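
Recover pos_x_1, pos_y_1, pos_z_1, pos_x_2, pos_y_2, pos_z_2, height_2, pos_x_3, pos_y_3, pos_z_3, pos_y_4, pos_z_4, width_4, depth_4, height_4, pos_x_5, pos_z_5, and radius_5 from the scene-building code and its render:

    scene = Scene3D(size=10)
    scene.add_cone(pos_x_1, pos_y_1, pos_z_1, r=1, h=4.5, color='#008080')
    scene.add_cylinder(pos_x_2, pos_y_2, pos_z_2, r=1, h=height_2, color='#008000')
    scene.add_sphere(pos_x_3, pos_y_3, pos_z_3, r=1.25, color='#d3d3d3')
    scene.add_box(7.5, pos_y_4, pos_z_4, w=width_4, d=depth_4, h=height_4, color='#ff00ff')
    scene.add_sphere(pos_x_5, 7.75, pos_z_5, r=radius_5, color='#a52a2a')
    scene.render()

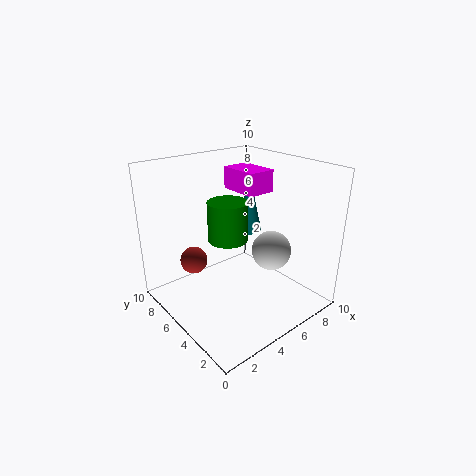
pos_x_1 = 8; pos_y_1 = 7.25; pos_z_1 = 4; pos_x_2 = 1.25; pos_y_2 = 1.25; pos_z_2 = 7.5; height_2 = 2; pos_x_3 = 5.5; pos_y_3 = 2.25; pos_z_3 = 5; pos_y_4 = 6.5; pos_z_4 = 7; width_4 = 2.25; depth_4 = 3.25; height_4 = 1.75; pos_x_5 = 3; pos_z_5 = 2.75; radius_5 = 1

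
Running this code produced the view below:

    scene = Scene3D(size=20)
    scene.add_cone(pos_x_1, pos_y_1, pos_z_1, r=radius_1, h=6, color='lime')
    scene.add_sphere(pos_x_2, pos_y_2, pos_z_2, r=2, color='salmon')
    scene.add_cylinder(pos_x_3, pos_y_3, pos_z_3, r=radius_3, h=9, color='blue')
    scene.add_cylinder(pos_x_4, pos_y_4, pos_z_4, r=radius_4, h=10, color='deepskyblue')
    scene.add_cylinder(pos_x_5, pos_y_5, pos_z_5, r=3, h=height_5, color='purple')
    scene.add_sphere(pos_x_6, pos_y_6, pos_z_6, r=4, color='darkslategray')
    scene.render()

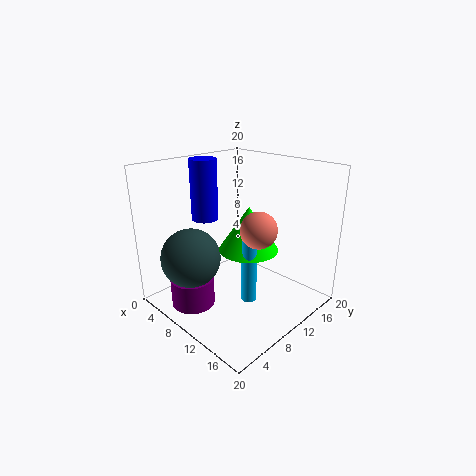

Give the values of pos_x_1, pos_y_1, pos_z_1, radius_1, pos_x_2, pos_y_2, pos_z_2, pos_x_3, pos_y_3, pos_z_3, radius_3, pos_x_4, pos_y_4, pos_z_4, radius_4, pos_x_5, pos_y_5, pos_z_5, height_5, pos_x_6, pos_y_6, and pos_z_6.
pos_x_1 = 12, pos_y_1 = 10, pos_z_1 = 9, radius_1 = 4, pos_x_2 = 18, pos_y_2 = 5, pos_z_2 = 15, pos_x_3 = 3, pos_y_3 = 10, pos_z_3 = 11, radius_3 = 2, pos_x_4 = 14, pos_y_4 = 8, pos_z_4 = 3, radius_4 = 1, pos_x_5 = 7, pos_y_5 = 4, pos_z_5 = 1, height_5 = 4, pos_x_6 = 7, pos_y_6 = 4, pos_z_6 = 8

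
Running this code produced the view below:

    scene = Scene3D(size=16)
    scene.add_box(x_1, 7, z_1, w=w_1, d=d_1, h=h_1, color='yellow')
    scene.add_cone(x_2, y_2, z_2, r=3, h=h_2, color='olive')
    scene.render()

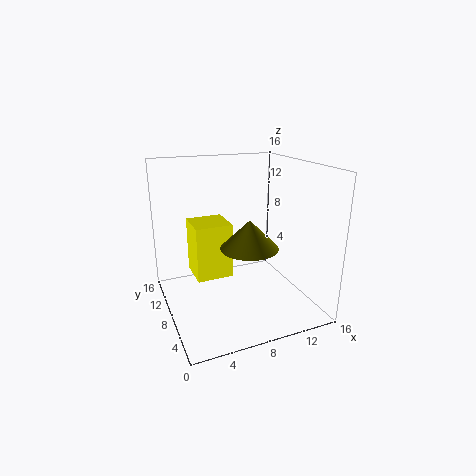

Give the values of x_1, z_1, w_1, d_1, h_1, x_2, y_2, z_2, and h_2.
x_1 = 3, z_1 = 4, w_1 = 4, d_1 = 4, h_1 = 6, x_2 = 8, y_2 = 5, z_2 = 8, h_2 = 3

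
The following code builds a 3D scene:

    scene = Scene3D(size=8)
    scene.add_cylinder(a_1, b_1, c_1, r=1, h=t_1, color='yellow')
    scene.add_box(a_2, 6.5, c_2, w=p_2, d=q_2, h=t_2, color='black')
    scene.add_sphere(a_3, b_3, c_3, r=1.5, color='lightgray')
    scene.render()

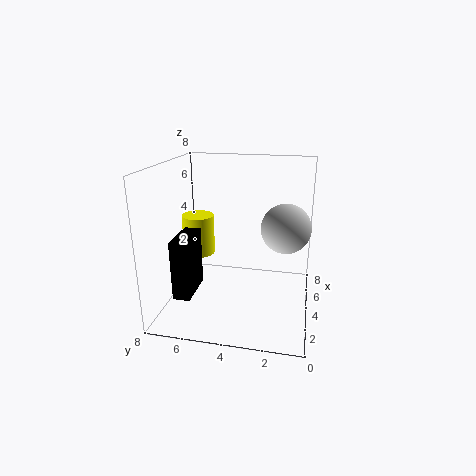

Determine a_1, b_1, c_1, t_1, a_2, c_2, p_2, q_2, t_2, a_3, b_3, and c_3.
a_1 = 6; b_1 = 7; c_1 = 2; t_1 = 2.5; a_2 = 2.5; c_2 = 0.5; p_2 = 2.5; q_2 = 1; t_2 = 3.5; a_3 = 6; b_3 = 1.5; c_3 = 4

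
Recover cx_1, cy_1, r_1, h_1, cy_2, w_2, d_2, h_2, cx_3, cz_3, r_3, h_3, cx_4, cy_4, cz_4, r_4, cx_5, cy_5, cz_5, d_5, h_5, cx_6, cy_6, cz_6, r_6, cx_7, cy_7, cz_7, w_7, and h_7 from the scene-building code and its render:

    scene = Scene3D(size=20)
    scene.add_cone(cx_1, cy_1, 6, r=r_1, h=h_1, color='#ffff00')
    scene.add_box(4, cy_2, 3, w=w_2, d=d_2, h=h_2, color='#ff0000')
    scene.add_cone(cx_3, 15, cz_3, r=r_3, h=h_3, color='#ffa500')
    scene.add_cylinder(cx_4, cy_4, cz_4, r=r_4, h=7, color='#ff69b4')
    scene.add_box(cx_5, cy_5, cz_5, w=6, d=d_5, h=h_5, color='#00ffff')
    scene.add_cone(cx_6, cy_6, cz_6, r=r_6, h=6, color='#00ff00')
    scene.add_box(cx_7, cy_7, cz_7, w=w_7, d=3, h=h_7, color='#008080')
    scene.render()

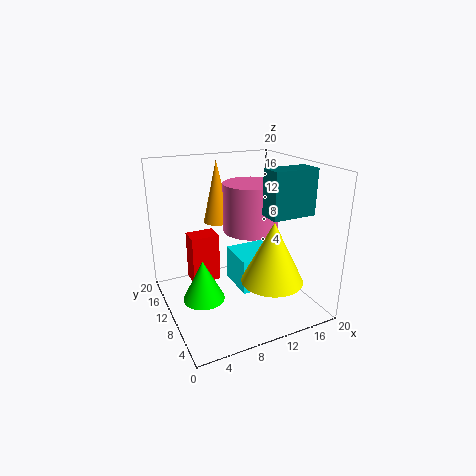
cx_1 = 12
cy_1 = 4
r_1 = 4
h_1 = 8
cy_2 = 12
w_2 = 4
d_2 = 3
h_2 = 7
cx_3 = 9
cz_3 = 11
r_3 = 2
h_3 = 9
cx_4 = 13
cy_4 = 12
cz_4 = 10
r_4 = 4
cx_5 = 10
cy_5 = 8
cz_5 = 2
d_5 = 6
h_5 = 5
cx_6 = 5
cy_6 = 11
cz_6 = 1
r_6 = 3
cx_7 = 12
cy_7 = 4
cz_7 = 14
w_7 = 6
h_7 = 6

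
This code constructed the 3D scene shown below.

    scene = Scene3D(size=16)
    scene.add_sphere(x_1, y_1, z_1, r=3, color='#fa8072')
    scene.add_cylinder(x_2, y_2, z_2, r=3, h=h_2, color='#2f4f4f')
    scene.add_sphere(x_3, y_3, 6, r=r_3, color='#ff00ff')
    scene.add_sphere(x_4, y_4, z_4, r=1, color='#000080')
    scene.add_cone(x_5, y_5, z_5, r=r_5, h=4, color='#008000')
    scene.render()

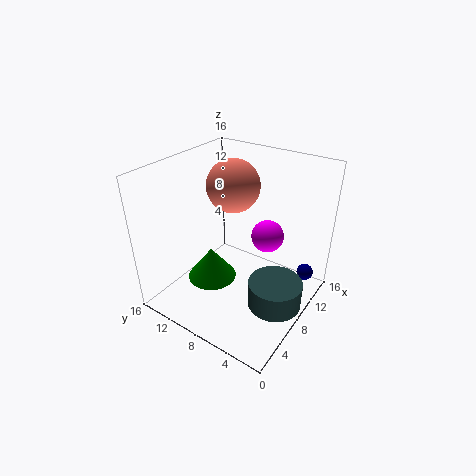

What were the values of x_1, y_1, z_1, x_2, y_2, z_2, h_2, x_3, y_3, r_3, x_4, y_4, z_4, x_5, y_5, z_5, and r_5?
x_1 = 10
y_1 = 10
z_1 = 13
x_2 = 8
y_2 = 3
z_2 = 1
h_2 = 3
x_3 = 13
y_3 = 7
r_3 = 2
x_4 = 14
y_4 = 2
z_4 = 2
x_5 = 8
y_5 = 12
z_5 = 1
r_5 = 3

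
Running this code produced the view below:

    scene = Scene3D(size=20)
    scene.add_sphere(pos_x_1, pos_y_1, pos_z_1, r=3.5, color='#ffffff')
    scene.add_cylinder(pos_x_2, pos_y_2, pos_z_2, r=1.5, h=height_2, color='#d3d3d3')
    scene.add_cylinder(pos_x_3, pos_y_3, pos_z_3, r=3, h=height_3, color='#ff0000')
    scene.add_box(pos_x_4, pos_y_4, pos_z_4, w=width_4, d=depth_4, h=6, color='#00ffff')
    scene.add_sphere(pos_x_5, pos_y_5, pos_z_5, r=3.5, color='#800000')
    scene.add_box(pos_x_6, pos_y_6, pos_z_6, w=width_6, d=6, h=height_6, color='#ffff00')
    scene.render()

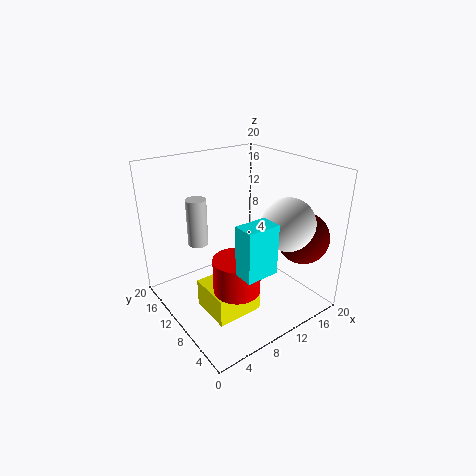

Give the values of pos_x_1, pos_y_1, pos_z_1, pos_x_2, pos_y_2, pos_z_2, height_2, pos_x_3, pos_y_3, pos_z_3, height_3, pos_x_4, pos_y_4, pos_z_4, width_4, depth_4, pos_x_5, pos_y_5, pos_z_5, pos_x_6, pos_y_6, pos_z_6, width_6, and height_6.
pos_x_1 = 14, pos_y_1 = 4.5, pos_z_1 = 13, pos_x_2 = 7, pos_y_2 = 16, pos_z_2 = 7.5, height_2 = 7, pos_x_3 = 6.5, pos_y_3 = 5.5, pos_z_3 = 5.5, height_3 = 4.5, pos_x_4 = 4.5, pos_y_4 = 0.5, pos_z_4 = 10, width_4 = 4, depth_4 = 2.5, pos_x_5 = 16.5, pos_y_5 = 4, pos_z_5 = 10.5, pos_x_6 = 4, pos_y_6 = 5.5, pos_z_6 = 0.5, width_6 = 6.5, height_6 = 4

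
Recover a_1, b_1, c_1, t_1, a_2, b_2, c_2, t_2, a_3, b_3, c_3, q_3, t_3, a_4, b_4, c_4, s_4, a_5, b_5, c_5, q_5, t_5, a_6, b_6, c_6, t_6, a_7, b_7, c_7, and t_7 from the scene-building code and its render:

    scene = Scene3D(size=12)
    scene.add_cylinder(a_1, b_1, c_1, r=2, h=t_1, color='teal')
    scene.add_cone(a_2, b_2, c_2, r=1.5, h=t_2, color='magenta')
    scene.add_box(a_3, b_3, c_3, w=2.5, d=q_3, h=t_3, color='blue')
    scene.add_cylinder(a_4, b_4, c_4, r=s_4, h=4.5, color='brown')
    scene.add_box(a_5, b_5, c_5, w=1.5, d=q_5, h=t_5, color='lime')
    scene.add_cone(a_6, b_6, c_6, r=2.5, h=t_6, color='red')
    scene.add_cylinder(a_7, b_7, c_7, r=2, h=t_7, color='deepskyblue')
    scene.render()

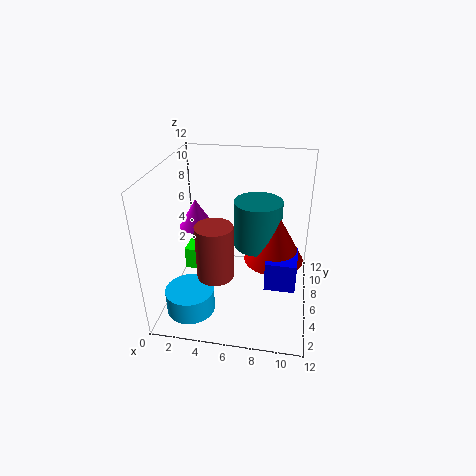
a_1 = 7.5
b_1 = 7
c_1 = 5
t_1 = 4
a_2 = 2
b_2 = 7.5
c_2 = 6
t_2 = 2.5
a_3 = 8.5
b_3 = 4
c_3 = 2.5
q_3 = 3
t_3 = 2.5
a_4 = 4.5
b_4 = 4
c_4 = 3.5
s_4 = 1.5
a_5 = 1
b_5 = 6.5
c_5 = 2
q_5 = 2.5
t_5 = 2
a_6 = 9
b_6 = 6.5
c_6 = 4
t_6 = 4.5
a_7 = 2.5
b_7 = 3
c_7 = 0.5
t_7 = 2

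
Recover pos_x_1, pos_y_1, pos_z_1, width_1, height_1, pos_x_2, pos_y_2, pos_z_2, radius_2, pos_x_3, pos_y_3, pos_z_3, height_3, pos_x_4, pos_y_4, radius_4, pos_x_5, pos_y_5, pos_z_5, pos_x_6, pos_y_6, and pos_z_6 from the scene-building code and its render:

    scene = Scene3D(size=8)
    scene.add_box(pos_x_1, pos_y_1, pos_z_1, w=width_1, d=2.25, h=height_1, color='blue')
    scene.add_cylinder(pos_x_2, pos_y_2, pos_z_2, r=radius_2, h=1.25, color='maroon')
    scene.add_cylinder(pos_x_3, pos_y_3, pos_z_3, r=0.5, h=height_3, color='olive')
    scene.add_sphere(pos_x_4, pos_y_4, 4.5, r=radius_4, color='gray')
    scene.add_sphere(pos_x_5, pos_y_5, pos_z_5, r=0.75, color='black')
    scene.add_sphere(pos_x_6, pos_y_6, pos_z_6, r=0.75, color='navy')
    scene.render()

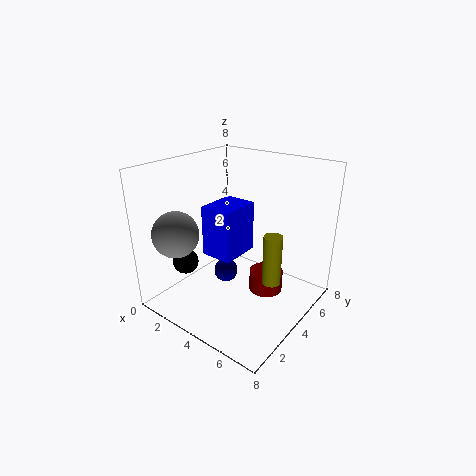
pos_x_1 = 2.75; pos_y_1 = 2.5; pos_z_1 = 3.25; width_1 = 1.75; height_1 = 2.75; pos_x_2 = 5; pos_y_2 = 5.5; pos_z_2 = 0.25; radius_2 = 1; pos_x_3 = 6.25; pos_y_3 = 4; pos_z_3 = 2; height_3 = 2.75; pos_x_4 = 1.75; pos_y_4 = 1.5; radius_4 = 1.25; pos_x_5 = 1.25; pos_y_5 = 2.5; pos_z_5 = 2.25; pos_x_6 = 2.25; pos_y_6 = 5; pos_z_6 = 0.75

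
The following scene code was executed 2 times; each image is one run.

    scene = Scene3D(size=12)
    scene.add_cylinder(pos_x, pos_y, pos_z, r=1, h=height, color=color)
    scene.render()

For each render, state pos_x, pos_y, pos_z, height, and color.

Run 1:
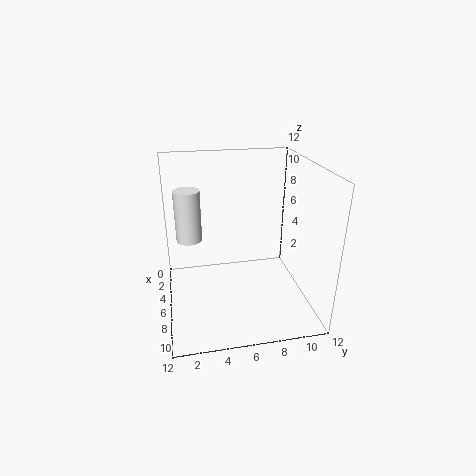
pos_x = 6.5, pos_y = 2, pos_z = 6.5, height = 4, color = 'white'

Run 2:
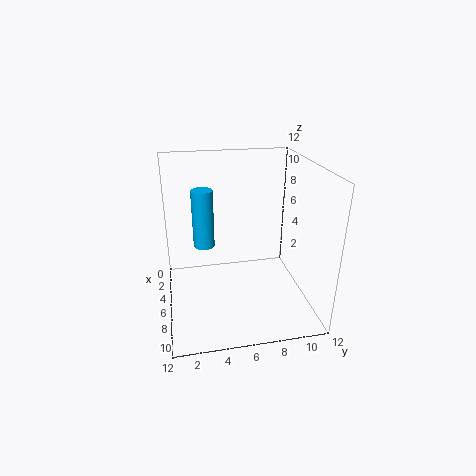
pos_x = 2, pos_y = 3.5, pos_z = 3.5, height = 5.5, color = 'deepskyblue'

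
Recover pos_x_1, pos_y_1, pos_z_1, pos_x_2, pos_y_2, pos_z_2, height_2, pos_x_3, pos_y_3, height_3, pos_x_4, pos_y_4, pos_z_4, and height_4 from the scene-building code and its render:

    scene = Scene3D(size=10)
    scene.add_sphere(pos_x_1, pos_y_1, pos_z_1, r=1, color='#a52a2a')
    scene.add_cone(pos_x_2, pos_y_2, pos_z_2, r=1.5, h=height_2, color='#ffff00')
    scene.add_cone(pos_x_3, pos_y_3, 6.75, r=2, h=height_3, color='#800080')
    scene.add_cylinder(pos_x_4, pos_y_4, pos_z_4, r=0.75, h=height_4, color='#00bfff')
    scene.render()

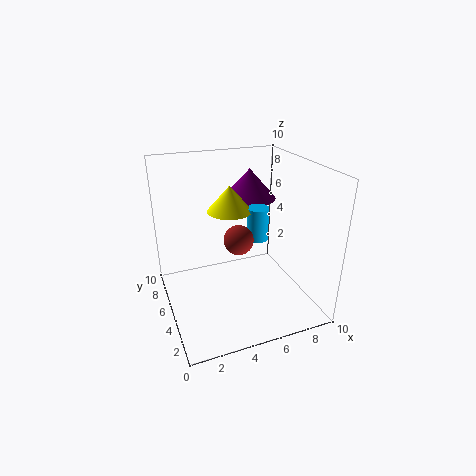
pos_x_1 = 4.75, pos_y_1 = 4.25, pos_z_1 = 5.25, pos_x_2 = 4.5, pos_y_2 = 5.25, pos_z_2 = 7, height_2 = 1.75, pos_x_3 = 7, pos_y_3 = 7.75, height_3 = 2.25, pos_x_4 = 6.25, pos_y_4 = 4.5, pos_z_4 = 5, height_4 = 2.25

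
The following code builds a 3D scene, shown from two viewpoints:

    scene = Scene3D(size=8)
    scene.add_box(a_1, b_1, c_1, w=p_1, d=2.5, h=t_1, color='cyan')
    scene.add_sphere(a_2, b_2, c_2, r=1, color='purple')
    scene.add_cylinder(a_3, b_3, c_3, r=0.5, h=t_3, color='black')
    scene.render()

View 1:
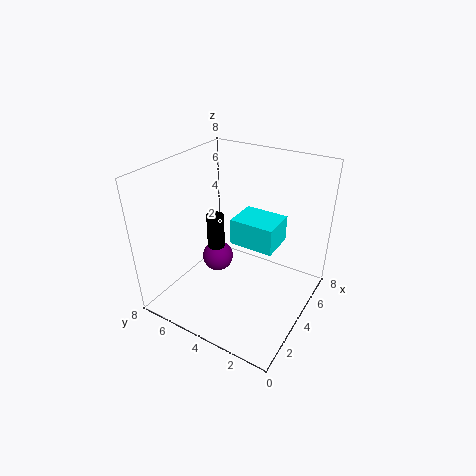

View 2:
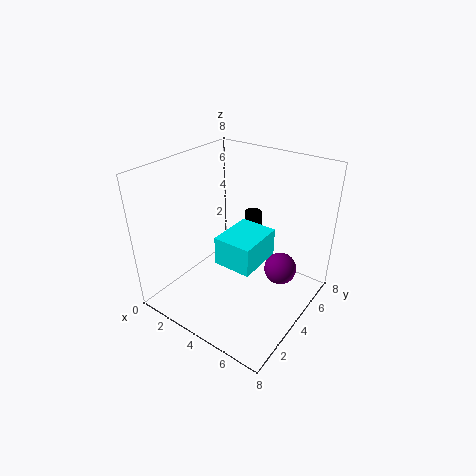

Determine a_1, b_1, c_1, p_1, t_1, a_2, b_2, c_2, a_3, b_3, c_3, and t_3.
a_1 = 4
b_1 = 2
c_1 = 3.5
p_1 = 2
t_1 = 1.5
a_2 = 5.5
b_2 = 6.5
c_2 = 1
a_3 = 4
b_3 = 5.5
c_3 = 3
t_3 = 2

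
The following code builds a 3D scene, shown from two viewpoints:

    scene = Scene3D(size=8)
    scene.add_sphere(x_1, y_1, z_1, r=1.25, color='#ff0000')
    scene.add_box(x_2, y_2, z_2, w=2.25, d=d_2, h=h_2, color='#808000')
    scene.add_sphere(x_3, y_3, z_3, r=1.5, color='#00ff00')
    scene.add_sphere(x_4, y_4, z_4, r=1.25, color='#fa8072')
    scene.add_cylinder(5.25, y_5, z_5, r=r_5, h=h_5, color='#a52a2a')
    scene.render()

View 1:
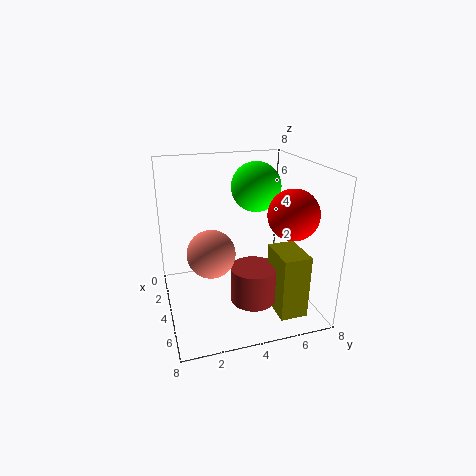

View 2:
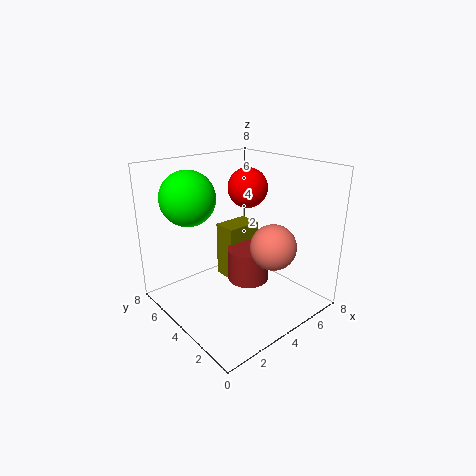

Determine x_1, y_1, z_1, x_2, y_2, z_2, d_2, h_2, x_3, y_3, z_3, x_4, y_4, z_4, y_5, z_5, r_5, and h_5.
x_1 = 6.5
y_1 = 6
z_1 = 6
x_2 = 4.75
y_2 = 5.5
z_2 = 0.25
d_2 = 1.5
h_2 = 3.5
x_3 = 2
y_3 = 5.75
z_3 = 6.25
x_4 = 5
y_4 = 2.25
z_4 = 3.75
y_5 = 4.5
z_5 = 0.75
r_5 = 1.25
h_5 = 2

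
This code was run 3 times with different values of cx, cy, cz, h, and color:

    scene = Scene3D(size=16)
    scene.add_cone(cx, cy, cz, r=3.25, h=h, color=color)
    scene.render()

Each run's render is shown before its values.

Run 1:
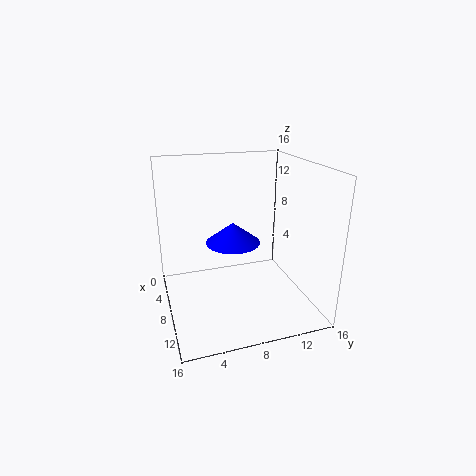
cx = 5.25
cy = 8.25
cz = 6.25
h = 2.5
color = 'blue'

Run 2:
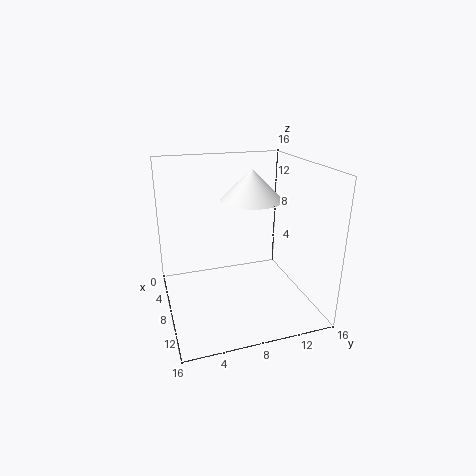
cx = 8.75
cy = 9.25
cz = 12.5
h = 3.25
color = 'white'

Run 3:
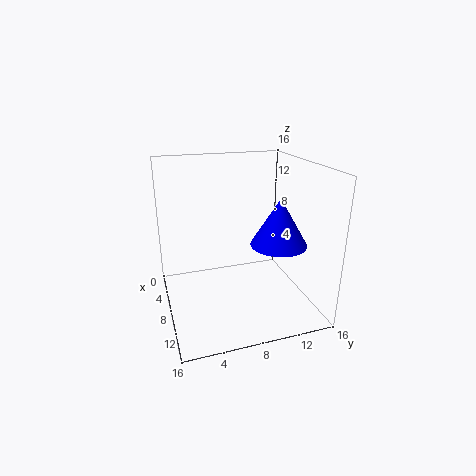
cx = 8.5
cy = 12.75
cz = 6.75
h = 5.5
color = 'blue'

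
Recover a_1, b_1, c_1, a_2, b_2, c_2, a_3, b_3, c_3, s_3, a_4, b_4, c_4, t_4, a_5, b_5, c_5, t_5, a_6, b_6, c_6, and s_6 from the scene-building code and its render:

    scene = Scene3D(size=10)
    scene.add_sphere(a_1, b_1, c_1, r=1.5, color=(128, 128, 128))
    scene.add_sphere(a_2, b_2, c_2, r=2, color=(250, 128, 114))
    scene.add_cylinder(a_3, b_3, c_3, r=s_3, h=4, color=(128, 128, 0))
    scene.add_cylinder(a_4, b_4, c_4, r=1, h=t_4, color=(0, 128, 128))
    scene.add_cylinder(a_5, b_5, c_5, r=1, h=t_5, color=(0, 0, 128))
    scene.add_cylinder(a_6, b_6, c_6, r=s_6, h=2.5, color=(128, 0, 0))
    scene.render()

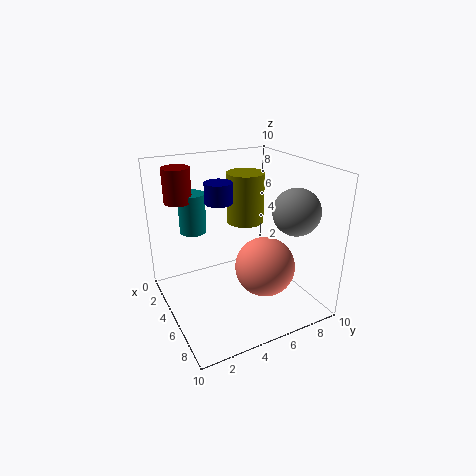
a_1 = 8, b_1 = 7.5, c_1 = 7.5, a_2 = 7, b_2 = 6, c_2 = 3.5, a_3 = 1.5, b_3 = 7.5, c_3 = 4.5, s_3 = 1.5, a_4 = 1.5, b_4 = 3, c_4 = 4.5, t_4 = 3, a_5 = 3, b_5 = 4.5, c_5 = 7, t_5 = 1.5, a_6 = 1.5, b_6 = 2, c_6 = 7, s_6 = 1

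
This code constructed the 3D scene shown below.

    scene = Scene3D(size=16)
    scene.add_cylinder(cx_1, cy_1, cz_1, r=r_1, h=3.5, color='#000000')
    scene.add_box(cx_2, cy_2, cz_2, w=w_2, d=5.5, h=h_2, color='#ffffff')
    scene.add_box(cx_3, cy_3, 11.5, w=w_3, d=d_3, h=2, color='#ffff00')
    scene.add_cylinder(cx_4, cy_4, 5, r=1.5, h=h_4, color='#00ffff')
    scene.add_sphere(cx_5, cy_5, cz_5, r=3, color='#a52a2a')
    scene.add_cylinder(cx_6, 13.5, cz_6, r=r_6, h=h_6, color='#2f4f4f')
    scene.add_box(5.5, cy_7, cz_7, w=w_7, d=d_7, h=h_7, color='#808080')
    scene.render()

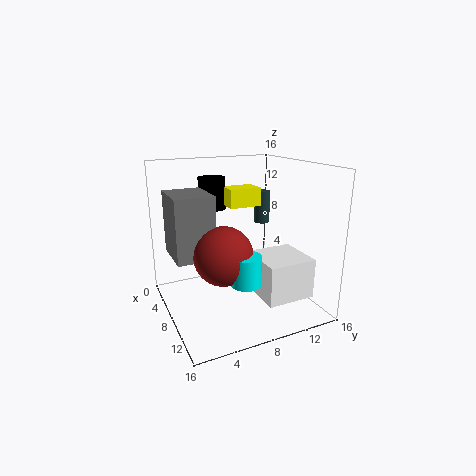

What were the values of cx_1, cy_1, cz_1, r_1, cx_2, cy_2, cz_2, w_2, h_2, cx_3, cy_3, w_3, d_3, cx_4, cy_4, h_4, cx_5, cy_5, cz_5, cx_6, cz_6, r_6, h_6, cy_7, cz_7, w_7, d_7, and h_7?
cx_1 = 5.5
cy_1 = 6
cz_1 = 11
r_1 = 1.5
cx_2 = 7.5
cy_2 = 9.5
cz_2 = 1.5
w_2 = 5.5
h_2 = 4.5
cx_3 = 6
cy_3 = 7
w_3 = 2.5
d_3 = 3.5
cx_4 = 13
cy_4 = 6.5
h_4 = 3
cx_5 = 11
cy_5 = 5
cz_5 = 7.5
cx_6 = 3.5
cz_6 = 8
r_6 = 1
h_6 = 4
cy_7 = 0.5
cz_7 = 7
w_7 = 5
d_7 = 4
h_7 = 6.5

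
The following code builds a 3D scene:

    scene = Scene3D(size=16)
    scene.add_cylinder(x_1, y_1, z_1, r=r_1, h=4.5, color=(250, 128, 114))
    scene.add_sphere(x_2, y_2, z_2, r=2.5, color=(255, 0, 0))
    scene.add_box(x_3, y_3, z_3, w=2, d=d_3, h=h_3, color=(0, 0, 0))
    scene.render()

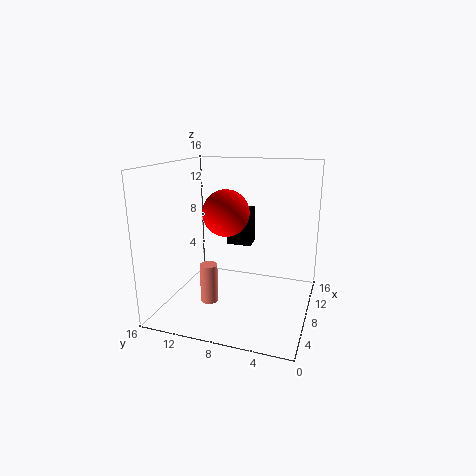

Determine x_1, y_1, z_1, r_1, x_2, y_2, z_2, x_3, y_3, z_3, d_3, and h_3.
x_1 = 6.5, y_1 = 11, z_1 = 0.5, r_1 = 1, x_2 = 7, y_2 = 9, z_2 = 11, x_3 = 11, y_3 = 7.5, z_3 = 6, d_3 = 3, h_3 = 4.5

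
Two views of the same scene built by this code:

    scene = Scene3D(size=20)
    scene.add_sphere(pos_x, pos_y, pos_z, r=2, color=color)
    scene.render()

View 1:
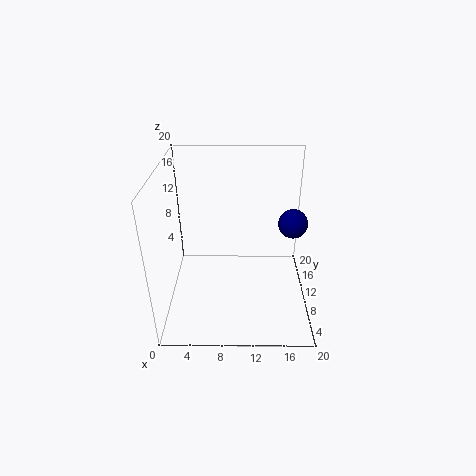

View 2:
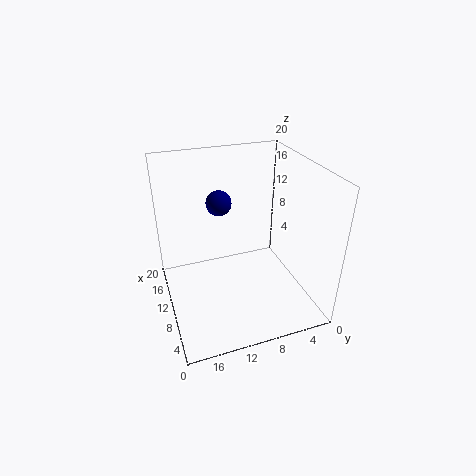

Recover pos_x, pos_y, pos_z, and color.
pos_x = 17.5; pos_y = 10.5; pos_z = 12; color = 'navy'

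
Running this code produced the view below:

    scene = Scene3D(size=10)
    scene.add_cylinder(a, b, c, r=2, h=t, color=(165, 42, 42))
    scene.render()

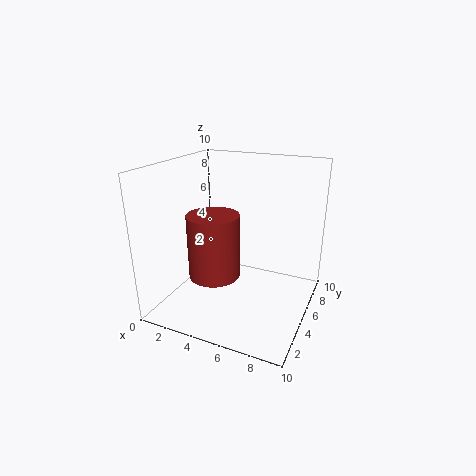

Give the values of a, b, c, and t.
a = 2.5
b = 6
c = 1
t = 5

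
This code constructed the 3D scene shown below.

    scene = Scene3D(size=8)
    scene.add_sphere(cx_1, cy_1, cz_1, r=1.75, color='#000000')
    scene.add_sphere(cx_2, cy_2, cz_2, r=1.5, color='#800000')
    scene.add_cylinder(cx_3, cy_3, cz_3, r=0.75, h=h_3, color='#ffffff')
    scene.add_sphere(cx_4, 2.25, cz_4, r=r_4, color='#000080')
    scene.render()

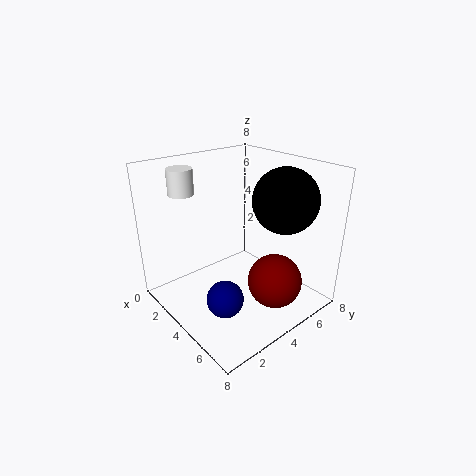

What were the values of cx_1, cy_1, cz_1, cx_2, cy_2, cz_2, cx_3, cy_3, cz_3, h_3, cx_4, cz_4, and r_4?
cx_1 = 5.75, cy_1 = 5.75, cz_1 = 6.25, cx_2 = 6, cy_2 = 5, cz_2 = 1.75, cx_3 = 0.75, cy_3 = 2.5, cz_3 = 6, h_3 = 1.5, cx_4 = 5, cz_4 = 1.25, r_4 = 1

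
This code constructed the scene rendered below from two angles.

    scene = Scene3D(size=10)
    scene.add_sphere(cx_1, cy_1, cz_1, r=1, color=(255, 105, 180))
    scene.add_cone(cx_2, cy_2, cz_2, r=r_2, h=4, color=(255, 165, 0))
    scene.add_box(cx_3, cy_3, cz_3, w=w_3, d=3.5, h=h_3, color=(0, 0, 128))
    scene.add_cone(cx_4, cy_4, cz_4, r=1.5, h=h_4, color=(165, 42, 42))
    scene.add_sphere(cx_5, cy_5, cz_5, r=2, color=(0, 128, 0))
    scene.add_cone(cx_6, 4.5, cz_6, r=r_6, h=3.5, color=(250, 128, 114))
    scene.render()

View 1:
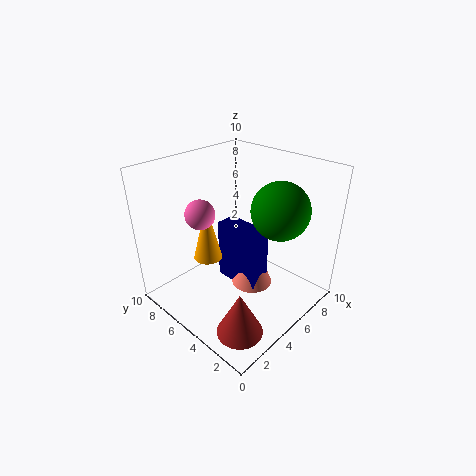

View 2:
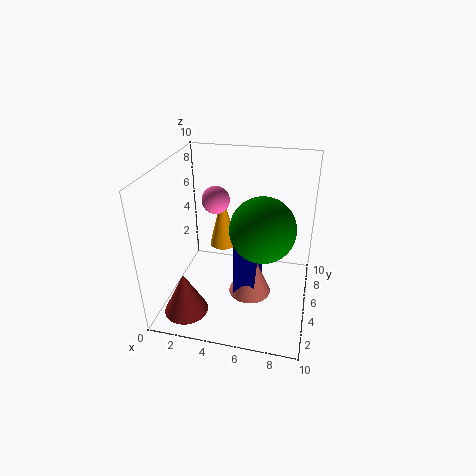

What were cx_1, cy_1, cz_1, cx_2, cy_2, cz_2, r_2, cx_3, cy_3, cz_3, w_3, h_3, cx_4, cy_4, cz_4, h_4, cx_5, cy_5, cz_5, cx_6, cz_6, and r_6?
cx_1 = 3; cy_1 = 6.5; cz_1 = 7; cx_2 = 3.5; cy_2 = 6.5; cz_2 = 3.5; r_2 = 1; cx_3 = 5; cy_3 = 3.5; cz_3 = 1; w_3 = 1.5; h_3 = 4.5; cx_4 = 2; cy_4 = 2; cz_4 = 0.5; h_4 = 3; cx_5 = 7; cy_5 = 3; cz_5 = 7; cx_6 = 6; cz_6 = 1; r_6 = 1.5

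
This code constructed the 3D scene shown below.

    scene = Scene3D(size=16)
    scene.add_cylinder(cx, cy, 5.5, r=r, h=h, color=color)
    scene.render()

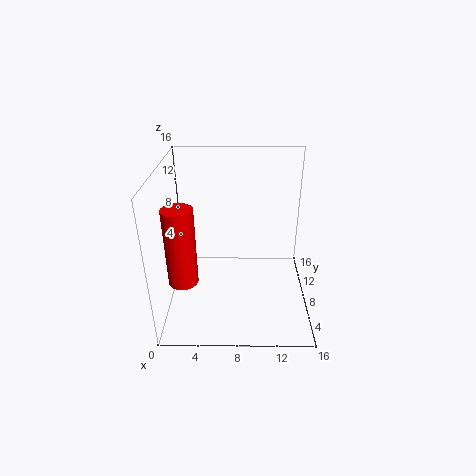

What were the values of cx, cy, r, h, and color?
cx = 2.5
cy = 3.5
r = 1.5
h = 8
color = 'red'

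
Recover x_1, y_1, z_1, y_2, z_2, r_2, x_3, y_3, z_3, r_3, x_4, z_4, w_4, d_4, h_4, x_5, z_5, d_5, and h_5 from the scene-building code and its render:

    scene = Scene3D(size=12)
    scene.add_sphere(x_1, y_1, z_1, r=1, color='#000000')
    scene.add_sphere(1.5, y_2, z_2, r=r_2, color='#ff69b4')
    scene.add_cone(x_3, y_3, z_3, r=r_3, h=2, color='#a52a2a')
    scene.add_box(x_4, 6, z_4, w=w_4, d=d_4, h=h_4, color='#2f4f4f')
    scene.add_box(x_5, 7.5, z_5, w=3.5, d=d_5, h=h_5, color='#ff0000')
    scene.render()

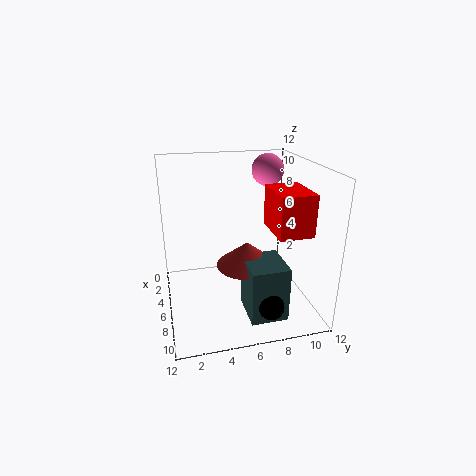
x_1 = 10.5, y_1 = 7.5, z_1 = 2, y_2 = 10, z_2 = 10.5, r_2 = 1.5, x_3 = 7, y_3 = 6.5, z_3 = 4, r_3 = 2.5, x_4 = 7, z_4 = 0.5, w_4 = 3.5, d_4 = 3, h_4 = 4.5, x_5 = 8, z_5 = 8, d_5 = 2.5, h_5 = 3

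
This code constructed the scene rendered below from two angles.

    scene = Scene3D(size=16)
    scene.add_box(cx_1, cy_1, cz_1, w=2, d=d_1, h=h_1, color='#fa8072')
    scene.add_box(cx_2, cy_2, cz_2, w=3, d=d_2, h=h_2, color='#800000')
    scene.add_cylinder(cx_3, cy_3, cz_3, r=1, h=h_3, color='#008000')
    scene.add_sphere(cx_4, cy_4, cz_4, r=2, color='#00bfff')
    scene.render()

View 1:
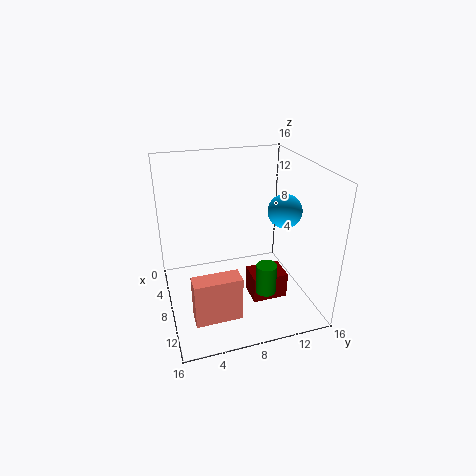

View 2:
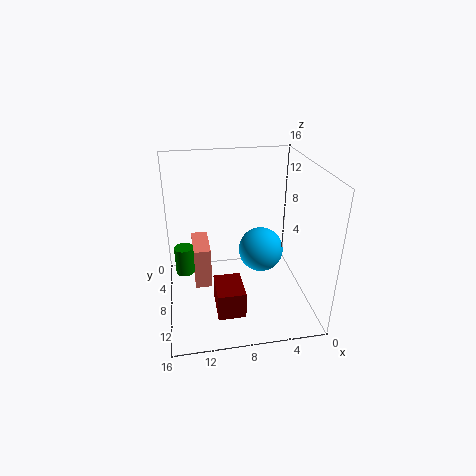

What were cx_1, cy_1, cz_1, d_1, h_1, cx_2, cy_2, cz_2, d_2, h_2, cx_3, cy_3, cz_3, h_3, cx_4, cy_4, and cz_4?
cx_1 = 11; cy_1 = 2; cz_1 = 1; d_1 = 5; h_1 = 5; cx_2 = 8; cy_2 = 9; cz_2 = 1; d_2 = 4; h_2 = 3; cx_3 = 14; cy_3 = 9; cz_3 = 5; h_3 = 3; cx_4 = 7; cy_4 = 14; cz_4 = 10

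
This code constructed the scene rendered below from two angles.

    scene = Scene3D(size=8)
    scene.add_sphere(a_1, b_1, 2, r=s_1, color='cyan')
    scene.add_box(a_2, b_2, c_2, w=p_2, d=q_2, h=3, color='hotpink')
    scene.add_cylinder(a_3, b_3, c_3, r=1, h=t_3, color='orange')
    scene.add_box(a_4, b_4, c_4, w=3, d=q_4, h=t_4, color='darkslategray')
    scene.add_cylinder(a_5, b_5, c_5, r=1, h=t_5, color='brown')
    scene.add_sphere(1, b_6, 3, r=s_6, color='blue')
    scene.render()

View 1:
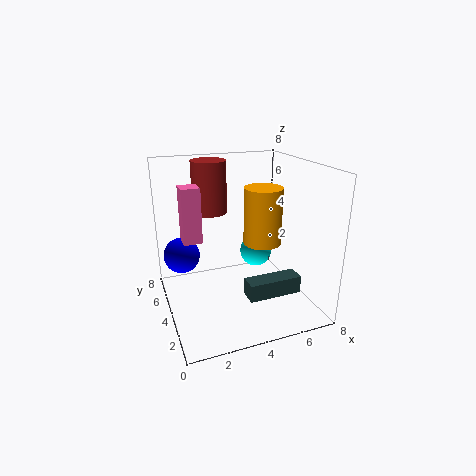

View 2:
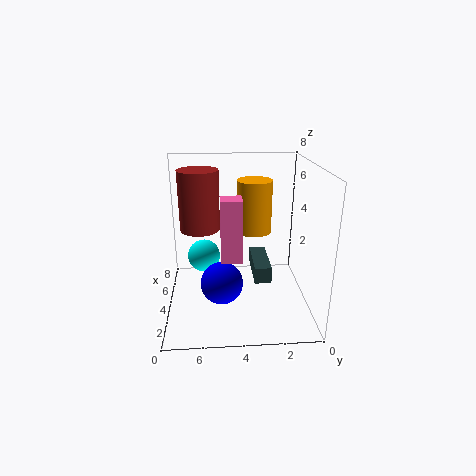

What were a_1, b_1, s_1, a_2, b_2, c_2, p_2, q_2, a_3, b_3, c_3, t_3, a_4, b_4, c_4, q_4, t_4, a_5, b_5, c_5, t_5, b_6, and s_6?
a_1 = 6; b_1 = 6; s_1 = 1; a_2 = 1; b_2 = 4; c_2 = 4; p_2 = 1; q_2 = 1; a_3 = 5; b_3 = 3; c_3 = 4; t_3 = 3; a_4 = 4; b_4 = 2; c_4 = 1; q_4 = 1; t_4 = 1; a_5 = 3; b_5 = 6; c_5 = 5; t_5 = 3; b_6 = 5; s_6 = 1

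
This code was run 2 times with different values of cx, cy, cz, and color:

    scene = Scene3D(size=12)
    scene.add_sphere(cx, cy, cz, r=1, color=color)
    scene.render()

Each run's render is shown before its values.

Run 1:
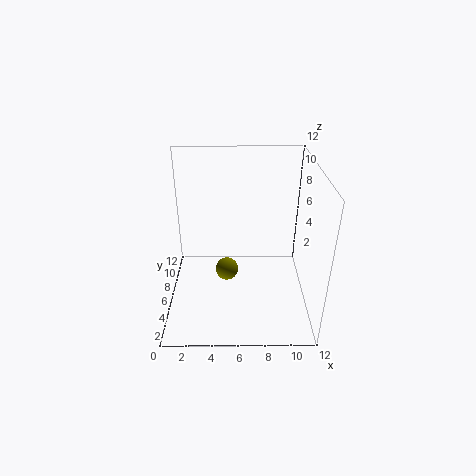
cx = 5, cy = 6.5, cz = 2.5, color = 'olive'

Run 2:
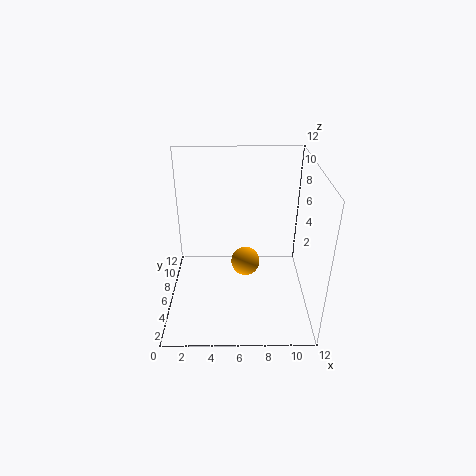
cx = 6.5, cy = 2, cz = 6.5, color = 'orange'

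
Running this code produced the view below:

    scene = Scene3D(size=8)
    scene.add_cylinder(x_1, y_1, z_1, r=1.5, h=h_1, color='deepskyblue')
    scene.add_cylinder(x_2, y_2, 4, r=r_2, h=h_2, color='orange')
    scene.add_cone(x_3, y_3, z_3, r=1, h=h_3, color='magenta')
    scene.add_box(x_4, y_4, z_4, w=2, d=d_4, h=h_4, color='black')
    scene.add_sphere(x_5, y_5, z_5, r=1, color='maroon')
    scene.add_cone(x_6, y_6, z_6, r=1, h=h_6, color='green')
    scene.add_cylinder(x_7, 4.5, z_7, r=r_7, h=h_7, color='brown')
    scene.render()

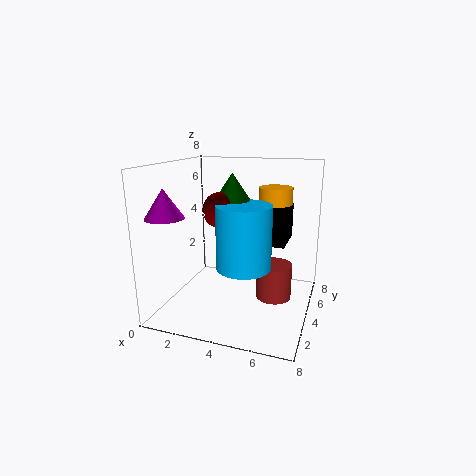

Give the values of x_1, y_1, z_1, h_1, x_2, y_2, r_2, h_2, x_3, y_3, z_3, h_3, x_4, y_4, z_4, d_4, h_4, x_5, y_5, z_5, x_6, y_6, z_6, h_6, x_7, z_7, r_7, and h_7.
x_1 = 4.5, y_1 = 3.5, z_1 = 2.5, h_1 = 3.5, x_2 = 5.5, y_2 = 6.5, r_2 = 1, h_2 = 2.5, x_3 = 1, y_3 = 1.5, z_3 = 5.5, h_3 = 1.5, x_4 = 4.5, y_4 = 4.5, z_4 = 3.5, d_4 = 2.5, h_4 = 2, x_5 = 3, y_5 = 4, z_5 = 5.5, x_6 = 3.5, y_6 = 4.5, z_6 = 6, h_6 = 1.5, x_7 = 6, z_7 = 0.5, r_7 = 1, h_7 = 2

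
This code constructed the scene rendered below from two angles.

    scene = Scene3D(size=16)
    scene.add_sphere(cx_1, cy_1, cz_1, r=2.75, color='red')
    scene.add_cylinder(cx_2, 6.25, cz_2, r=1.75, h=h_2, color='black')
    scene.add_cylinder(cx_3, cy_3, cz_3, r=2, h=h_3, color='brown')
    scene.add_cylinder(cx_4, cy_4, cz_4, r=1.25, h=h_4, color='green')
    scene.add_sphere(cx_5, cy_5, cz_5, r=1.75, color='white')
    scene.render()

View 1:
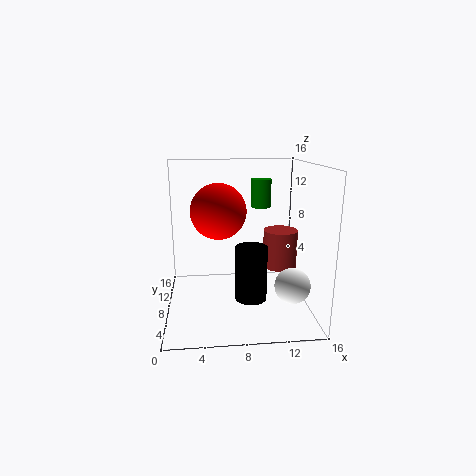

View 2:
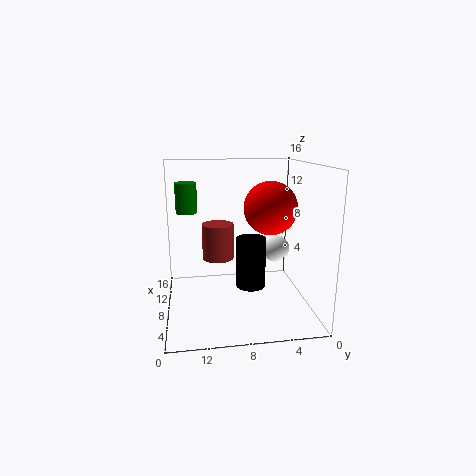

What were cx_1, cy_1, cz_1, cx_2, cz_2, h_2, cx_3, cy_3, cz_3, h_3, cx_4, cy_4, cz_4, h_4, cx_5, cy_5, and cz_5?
cx_1 = 5.75
cy_1 = 5
cz_1 = 11.75
cx_2 = 9.25
cz_2 = 1.5
h_2 = 6
cx_3 = 13.25
cy_3 = 9.75
cz_3 = 3.75
h_3 = 4.5
cx_4 = 11.5
cy_4 = 13.5
cz_4 = 10.25
h_4 = 3.5
cx_5 = 12.75
cy_5 = 2.25
cz_5 = 4.75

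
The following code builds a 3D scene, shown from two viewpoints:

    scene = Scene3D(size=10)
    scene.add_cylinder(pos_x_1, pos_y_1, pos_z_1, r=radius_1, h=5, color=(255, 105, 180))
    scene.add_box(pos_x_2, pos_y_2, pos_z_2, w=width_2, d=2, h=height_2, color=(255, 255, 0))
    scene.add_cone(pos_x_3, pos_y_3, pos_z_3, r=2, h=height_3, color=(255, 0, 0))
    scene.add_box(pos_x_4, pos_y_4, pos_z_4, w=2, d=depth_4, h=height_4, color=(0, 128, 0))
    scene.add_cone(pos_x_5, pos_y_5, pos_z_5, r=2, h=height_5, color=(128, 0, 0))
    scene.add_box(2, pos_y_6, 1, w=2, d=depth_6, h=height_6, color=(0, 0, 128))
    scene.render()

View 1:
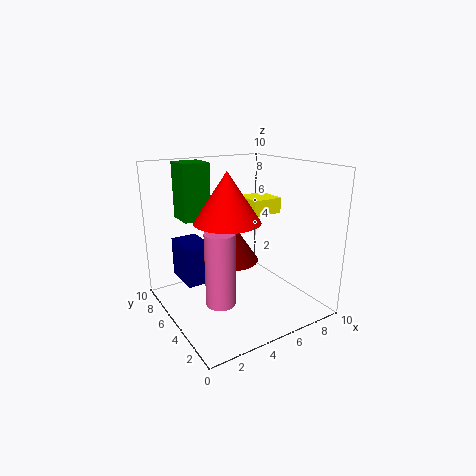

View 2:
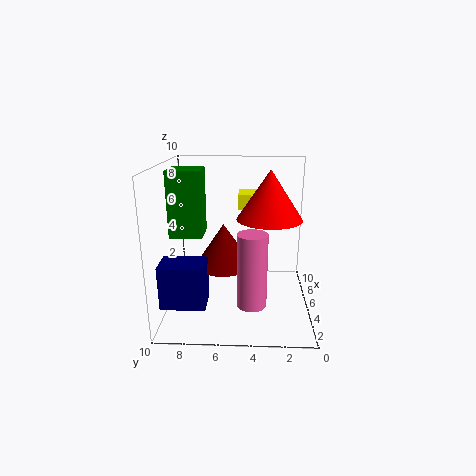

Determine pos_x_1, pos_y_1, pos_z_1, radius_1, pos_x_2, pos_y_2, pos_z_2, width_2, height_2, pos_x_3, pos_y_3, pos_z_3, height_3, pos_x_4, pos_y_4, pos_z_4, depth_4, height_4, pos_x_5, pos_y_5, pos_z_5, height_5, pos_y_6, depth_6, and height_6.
pos_x_1 = 3, pos_y_1 = 4, pos_z_1 = 1, radius_1 = 1, pos_x_2 = 5, pos_y_2 = 3, pos_z_2 = 7, width_2 = 2, height_2 = 1, pos_x_3 = 3, pos_y_3 = 3, pos_z_3 = 7, height_3 = 3, pos_x_4 = 2, pos_y_4 = 7, pos_z_4 = 6, depth_4 = 2, height_4 = 4, pos_x_5 = 5, pos_y_5 = 6, pos_z_5 = 3, height_5 = 3, pos_y_6 = 7, depth_6 = 3, height_6 = 3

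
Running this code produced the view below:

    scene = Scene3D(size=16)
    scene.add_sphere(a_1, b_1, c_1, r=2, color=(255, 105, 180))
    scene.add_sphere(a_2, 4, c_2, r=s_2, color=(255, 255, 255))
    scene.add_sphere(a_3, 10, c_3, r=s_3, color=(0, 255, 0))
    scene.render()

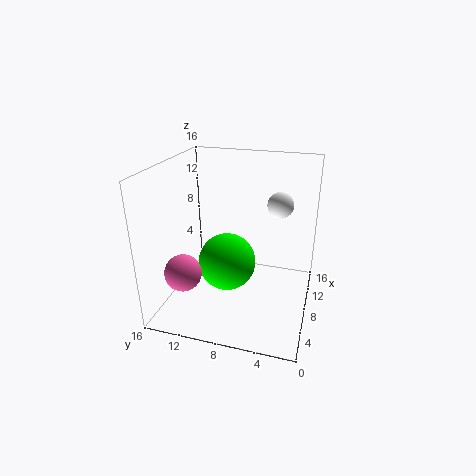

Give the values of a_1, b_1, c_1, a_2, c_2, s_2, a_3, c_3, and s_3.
a_1 = 4
b_1 = 13
c_1 = 5
a_2 = 11.5
c_2 = 11
s_2 = 1.5
a_3 = 10
c_3 = 3.5
s_3 = 3.5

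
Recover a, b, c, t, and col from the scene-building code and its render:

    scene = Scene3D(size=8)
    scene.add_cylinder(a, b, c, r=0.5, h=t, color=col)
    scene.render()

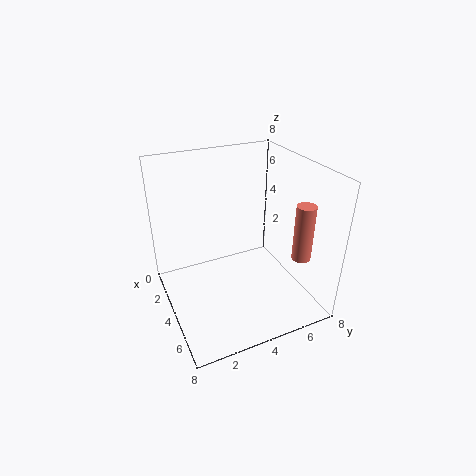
a = 6.5
b = 6.5
c = 3.5
t = 3
col = 'salmon'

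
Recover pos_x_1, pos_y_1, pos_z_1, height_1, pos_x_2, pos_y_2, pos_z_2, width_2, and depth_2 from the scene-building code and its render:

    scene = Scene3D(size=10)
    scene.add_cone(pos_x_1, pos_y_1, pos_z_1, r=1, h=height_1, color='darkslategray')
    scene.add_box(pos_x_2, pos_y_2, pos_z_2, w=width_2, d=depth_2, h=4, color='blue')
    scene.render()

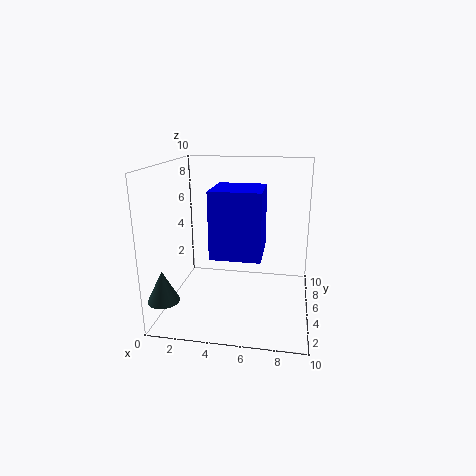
pos_x_1 = 1; pos_y_1 = 1; pos_z_1 = 2; height_1 = 2; pos_x_2 = 4; pos_y_2 = 1; pos_z_2 = 5; width_2 = 3; depth_2 = 3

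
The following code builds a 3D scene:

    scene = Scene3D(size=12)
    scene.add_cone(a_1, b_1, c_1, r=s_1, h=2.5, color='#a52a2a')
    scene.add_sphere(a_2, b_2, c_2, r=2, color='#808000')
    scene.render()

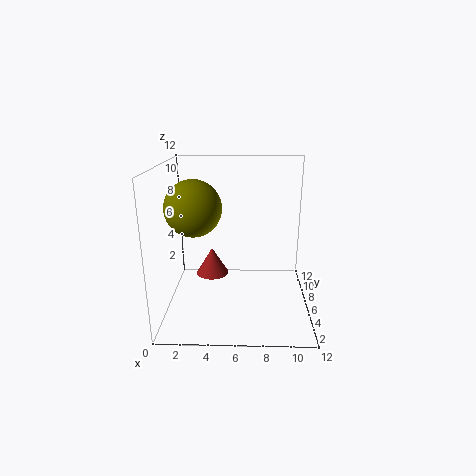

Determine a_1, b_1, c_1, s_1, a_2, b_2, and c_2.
a_1 = 3.5; b_1 = 8.5; c_1 = 1.5; s_1 = 1.5; a_2 = 3; b_2 = 2.5; c_2 = 9.5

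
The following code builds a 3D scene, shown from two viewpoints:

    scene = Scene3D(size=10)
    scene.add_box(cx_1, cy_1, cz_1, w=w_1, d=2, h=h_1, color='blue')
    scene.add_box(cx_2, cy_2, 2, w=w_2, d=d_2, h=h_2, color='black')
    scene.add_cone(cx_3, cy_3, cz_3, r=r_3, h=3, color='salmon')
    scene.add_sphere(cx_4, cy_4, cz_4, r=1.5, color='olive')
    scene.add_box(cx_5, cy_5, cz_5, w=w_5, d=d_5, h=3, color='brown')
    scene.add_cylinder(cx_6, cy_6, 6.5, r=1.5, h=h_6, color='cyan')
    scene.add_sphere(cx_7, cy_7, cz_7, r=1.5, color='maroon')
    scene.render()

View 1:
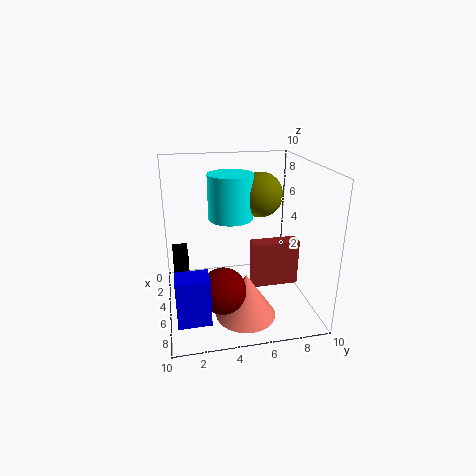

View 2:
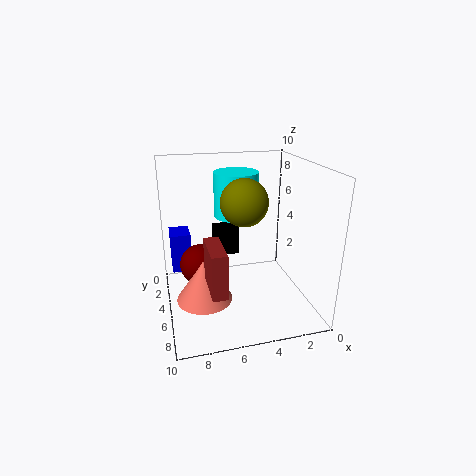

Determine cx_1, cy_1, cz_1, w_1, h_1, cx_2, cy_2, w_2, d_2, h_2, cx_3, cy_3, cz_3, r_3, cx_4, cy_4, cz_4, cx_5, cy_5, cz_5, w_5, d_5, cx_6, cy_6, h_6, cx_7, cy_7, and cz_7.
cx_1 = 8; cy_1 = 0.5; cz_1 = 1.5; w_1 = 1.5; h_1 = 3; cx_2 = 4; cy_2 = 0.5; w_2 = 2; d_2 = 1; h_2 = 2.5; cx_3 = 7.5; cy_3 = 5; cz_3 = 0.5; r_3 = 2; cx_4 = 5; cy_4 = 6.5; cz_4 = 8; cx_5 = 6.5; cy_5 = 5.5; cz_5 = 2.5; w_5 = 1; d_5 = 3; cx_6 = 5; cy_6 = 4.5; h_6 = 3; cx_7 = 7.5; cy_7 = 3.5; cz_7 = 2.5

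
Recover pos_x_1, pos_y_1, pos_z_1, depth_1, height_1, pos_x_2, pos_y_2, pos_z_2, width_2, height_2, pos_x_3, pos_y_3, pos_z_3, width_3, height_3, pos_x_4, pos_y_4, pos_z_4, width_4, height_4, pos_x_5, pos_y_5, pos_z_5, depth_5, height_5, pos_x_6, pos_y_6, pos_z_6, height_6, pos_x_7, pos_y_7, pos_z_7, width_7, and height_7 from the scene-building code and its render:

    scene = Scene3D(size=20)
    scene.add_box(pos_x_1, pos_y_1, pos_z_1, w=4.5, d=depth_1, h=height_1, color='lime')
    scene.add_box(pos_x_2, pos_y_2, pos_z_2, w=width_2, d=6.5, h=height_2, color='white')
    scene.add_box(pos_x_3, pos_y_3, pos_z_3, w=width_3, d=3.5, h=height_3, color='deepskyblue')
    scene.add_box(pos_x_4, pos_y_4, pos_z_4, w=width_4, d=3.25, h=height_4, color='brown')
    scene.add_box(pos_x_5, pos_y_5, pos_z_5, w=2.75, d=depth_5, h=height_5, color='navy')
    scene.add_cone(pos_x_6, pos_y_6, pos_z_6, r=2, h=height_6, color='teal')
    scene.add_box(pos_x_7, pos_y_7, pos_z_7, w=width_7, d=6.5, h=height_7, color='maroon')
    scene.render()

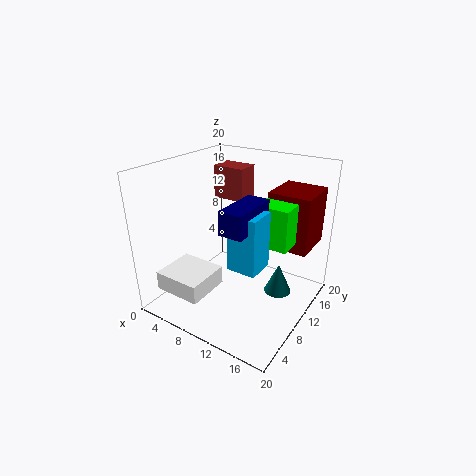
pos_x_1 = 13.75, pos_y_1 = 7.5, pos_z_1 = 11.25, depth_1 = 3, height_1 = 5.25, pos_x_2 = 0.5, pos_y_2 = 3, pos_z_2 = 2, width_2 = 7, height_2 = 2.75, pos_x_3 = 13.25, pos_y_3 = 2.75, pos_z_3 = 10, width_3 = 3.5, height_3 = 6.75, pos_x_4 = 5.25, pos_y_4 = 11.25, pos_z_4 = 14.75, width_4 = 4.5, height_4 = 4.5, pos_x_5 = 13.25, pos_y_5 = 1.25, pos_z_5 = 15, depth_5 = 6, height_5 = 2.75, pos_x_6 = 14.75, pos_y_6 = 13.75, pos_z_6 = 0.75, height_6 = 4.5, pos_x_7 = 12.75, pos_y_7 = 13, pos_z_7 = 8.25, width_7 = 6, height_7 = 8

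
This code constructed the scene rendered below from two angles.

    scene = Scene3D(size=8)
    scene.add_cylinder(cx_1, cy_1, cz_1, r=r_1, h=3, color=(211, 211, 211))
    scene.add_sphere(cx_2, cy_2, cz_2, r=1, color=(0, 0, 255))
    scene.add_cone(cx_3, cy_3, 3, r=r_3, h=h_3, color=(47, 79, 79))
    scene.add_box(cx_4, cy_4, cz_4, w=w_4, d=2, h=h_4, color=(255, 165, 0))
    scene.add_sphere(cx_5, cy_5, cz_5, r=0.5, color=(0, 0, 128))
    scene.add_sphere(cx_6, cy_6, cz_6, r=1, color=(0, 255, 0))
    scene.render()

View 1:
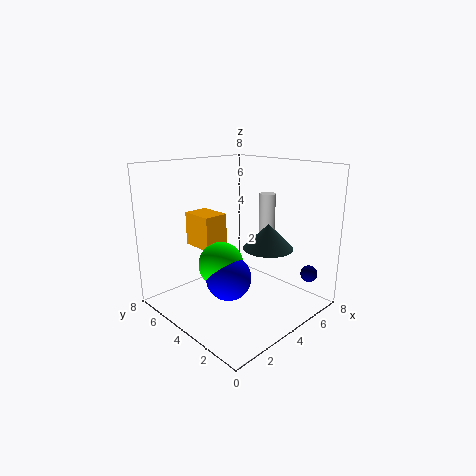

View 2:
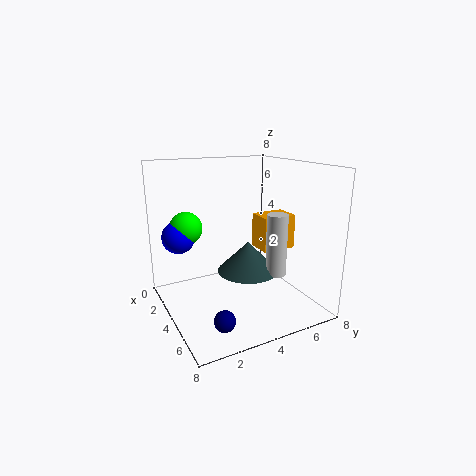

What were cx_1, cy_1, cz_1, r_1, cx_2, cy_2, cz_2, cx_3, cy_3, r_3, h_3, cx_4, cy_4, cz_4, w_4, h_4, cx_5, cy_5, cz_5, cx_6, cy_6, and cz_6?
cx_1 = 7, cy_1 = 4.5, cz_1 = 3, r_1 = 0.5, cx_2 = 1, cy_2 = 1.5, cz_2 = 3.5, cx_3 = 6, cy_3 = 3.5, r_3 = 1.5, h_3 = 1.5, cx_4 = 3, cy_4 = 5.5, cz_4 = 3, w_4 = 1.5, h_4 = 2, cx_5 = 7.5, cy_5 = 1.5, cz_5 = 1.5, cx_6 = 1, cy_6 = 2, cz_6 = 4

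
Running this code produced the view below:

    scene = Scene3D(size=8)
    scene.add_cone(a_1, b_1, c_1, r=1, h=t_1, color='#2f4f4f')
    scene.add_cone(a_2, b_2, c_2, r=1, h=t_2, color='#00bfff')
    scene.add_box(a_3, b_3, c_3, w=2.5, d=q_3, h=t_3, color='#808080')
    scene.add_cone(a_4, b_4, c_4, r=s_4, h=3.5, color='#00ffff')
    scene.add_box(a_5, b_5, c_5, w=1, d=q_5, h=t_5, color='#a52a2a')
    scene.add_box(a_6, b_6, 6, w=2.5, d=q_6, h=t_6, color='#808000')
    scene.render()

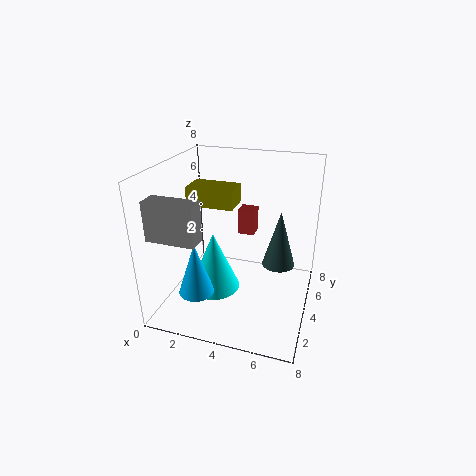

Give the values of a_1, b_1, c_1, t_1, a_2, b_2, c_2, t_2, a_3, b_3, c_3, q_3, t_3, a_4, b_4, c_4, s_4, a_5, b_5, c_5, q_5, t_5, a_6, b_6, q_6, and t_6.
a_1 = 6; b_1 = 6; c_1 = 1.5; t_1 = 3.5; a_2 = 2; b_2 = 2.5; c_2 = 1; t_2 = 3; a_3 = 0.5; b_3 = 0.5; c_3 = 5; q_3 = 1; t_3 = 2; a_4 = 2.5; b_4 = 4; c_4 = 0.5; s_4 = 1.5; a_5 = 3.5; b_5 = 5.5; c_5 = 3.5; q_5 = 1; t_5 = 1.5; a_6 = 1.5; b_6 = 3; q_6 = 1.5; t_6 = 1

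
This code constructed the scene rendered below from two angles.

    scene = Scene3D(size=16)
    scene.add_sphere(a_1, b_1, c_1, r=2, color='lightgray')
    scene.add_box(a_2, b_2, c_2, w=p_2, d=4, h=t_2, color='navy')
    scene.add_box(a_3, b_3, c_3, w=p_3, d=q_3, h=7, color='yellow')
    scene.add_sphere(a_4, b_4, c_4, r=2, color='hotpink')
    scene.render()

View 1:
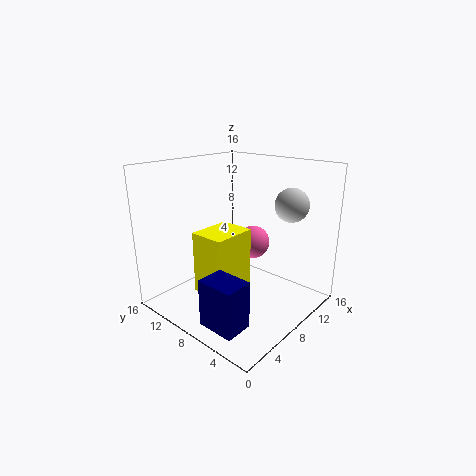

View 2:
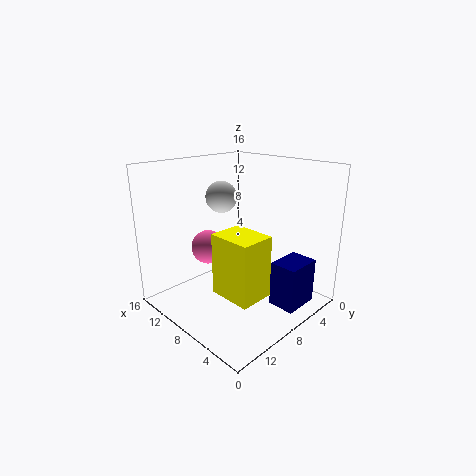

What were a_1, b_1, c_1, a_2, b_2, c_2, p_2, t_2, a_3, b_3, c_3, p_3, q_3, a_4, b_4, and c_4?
a_1 = 14
b_1 = 5
c_1 = 11
a_2 = 1
b_2 = 3
c_2 = 1
p_2 = 3
t_2 = 5
a_3 = 4
b_3 = 7
c_3 = 2
p_3 = 5
q_3 = 4
a_4 = 12
b_4 = 9
c_4 = 6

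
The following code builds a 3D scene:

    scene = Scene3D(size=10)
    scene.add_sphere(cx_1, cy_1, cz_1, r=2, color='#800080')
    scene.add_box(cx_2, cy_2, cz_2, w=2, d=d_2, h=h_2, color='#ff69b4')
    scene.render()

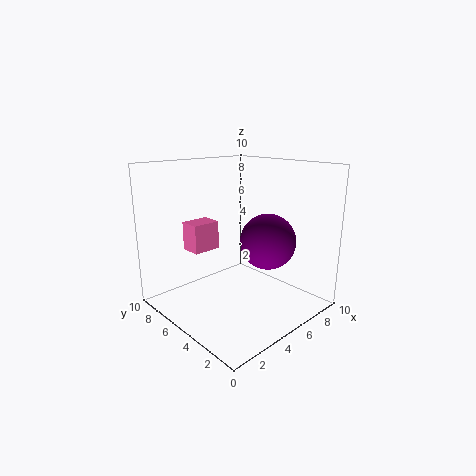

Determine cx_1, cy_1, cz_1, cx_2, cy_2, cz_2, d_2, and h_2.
cx_1 = 7
cy_1 = 4
cz_1 = 4.5
cx_2 = 2.5
cy_2 = 6.5
cz_2 = 4
d_2 = 1.5
h_2 = 2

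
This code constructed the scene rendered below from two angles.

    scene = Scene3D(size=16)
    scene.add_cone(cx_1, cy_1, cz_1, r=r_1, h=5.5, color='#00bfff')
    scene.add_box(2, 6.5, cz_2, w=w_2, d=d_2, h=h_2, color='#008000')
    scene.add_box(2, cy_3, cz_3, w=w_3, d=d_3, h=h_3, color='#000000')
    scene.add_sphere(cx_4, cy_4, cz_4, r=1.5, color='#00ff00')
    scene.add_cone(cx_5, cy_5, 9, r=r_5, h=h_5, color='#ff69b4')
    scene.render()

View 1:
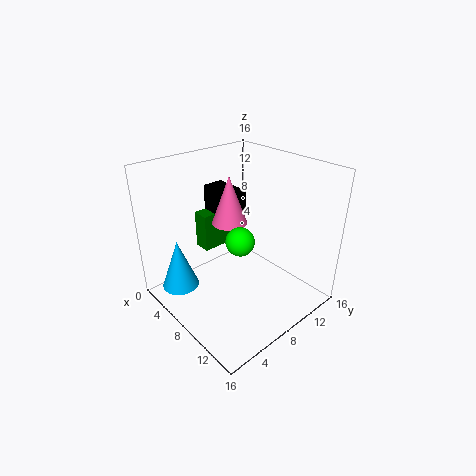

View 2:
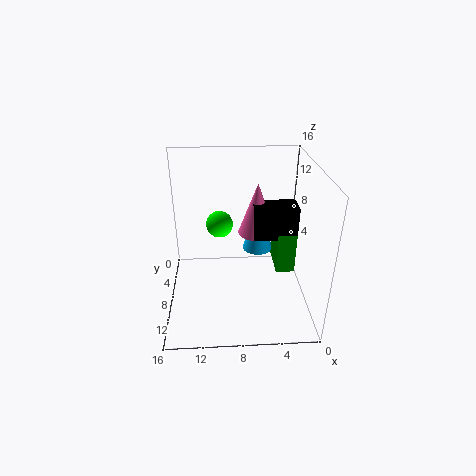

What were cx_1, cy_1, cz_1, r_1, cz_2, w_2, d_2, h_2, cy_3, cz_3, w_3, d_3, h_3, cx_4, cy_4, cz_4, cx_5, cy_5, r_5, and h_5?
cx_1 = 5; cy_1 = 2; cz_1 = 3; r_1 = 2; cz_2 = 5; w_2 = 2; d_2 = 4; h_2 = 4.5; cy_3 = 8; cz_3 = 9; w_3 = 4.5; d_3 = 2.5; h_3 = 3.5; cx_4 = 10; cy_4 = 6.5; cz_4 = 9; cx_5 = 6; cy_5 = 8.5; r_5 = 2; h_5 = 5.5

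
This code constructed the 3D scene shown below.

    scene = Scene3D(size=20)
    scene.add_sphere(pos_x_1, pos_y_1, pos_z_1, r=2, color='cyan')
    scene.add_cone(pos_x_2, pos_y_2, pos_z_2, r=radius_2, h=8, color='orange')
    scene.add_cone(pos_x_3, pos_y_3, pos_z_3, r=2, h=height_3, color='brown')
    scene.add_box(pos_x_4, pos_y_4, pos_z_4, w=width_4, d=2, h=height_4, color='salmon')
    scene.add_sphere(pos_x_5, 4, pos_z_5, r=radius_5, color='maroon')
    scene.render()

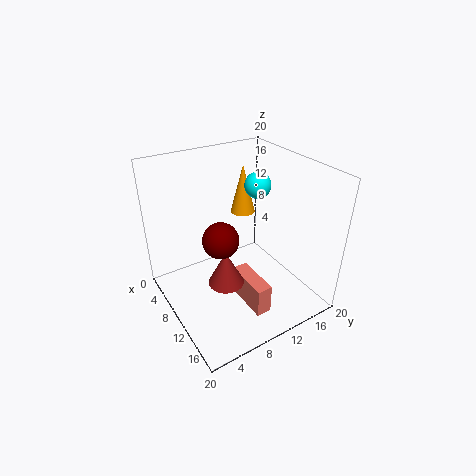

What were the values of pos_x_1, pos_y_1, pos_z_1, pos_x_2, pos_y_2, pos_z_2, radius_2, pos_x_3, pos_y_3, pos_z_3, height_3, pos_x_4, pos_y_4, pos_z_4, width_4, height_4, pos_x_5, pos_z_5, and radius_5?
pos_x_1 = 6; pos_y_1 = 16; pos_z_1 = 15; pos_x_2 = 2; pos_y_2 = 16; pos_z_2 = 9; radius_2 = 2; pos_x_3 = 17; pos_y_3 = 4; pos_z_3 = 10; height_3 = 4; pos_x_4 = 12; pos_y_4 = 8; pos_z_4 = 3; width_4 = 6; height_4 = 4; pos_x_5 = 16; pos_z_5 = 15; radius_5 = 2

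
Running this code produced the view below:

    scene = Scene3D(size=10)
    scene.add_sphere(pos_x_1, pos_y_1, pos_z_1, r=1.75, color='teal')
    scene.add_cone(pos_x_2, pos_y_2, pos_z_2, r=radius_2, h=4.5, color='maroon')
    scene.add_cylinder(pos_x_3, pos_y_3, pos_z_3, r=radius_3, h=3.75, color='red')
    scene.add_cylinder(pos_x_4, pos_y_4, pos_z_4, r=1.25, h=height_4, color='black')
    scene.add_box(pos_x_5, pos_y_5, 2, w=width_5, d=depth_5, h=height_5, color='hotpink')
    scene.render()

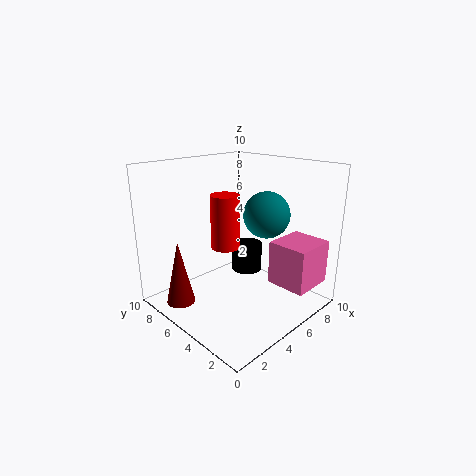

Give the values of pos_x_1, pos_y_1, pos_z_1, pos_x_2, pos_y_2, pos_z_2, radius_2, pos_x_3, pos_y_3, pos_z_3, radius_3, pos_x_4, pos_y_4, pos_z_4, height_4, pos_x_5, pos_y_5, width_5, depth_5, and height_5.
pos_x_1 = 8, pos_y_1 = 5, pos_z_1 = 6, pos_x_2 = 1.5, pos_y_2 = 7.25, pos_z_2 = 0.5, radius_2 = 1, pos_x_3 = 4.5, pos_y_3 = 5.75, pos_z_3 = 4.25, radius_3 = 1, pos_x_4 = 8.25, pos_y_4 = 7.25, pos_z_4 = 0.75, height_4 = 2.25, pos_x_5 = 6, pos_y_5 = 0.25, width_5 = 3, depth_5 = 2.75, height_5 = 3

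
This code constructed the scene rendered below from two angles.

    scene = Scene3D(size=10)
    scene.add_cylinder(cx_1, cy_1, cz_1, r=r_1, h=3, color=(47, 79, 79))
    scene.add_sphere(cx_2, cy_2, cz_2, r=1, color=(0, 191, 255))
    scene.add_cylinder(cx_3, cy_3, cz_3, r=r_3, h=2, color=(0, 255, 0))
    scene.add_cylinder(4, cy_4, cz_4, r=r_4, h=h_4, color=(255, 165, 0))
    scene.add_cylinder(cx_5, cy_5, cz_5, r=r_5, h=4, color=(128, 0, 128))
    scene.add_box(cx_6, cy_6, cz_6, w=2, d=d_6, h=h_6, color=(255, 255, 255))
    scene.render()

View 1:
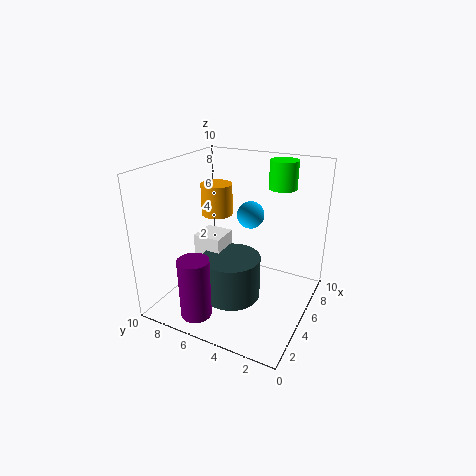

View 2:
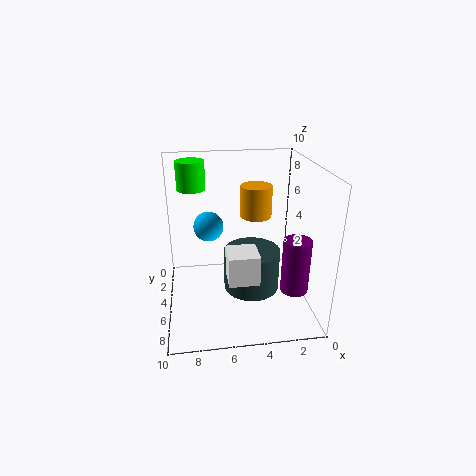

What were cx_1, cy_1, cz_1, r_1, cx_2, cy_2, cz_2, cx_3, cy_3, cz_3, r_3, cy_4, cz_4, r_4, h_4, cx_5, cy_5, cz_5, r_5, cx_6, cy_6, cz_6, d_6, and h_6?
cx_1 = 4; cy_1 = 5; cz_1 = 1; r_1 = 2; cx_2 = 7; cy_2 = 5; cz_2 = 6; cx_3 = 8; cy_3 = 3; cz_3 = 8; r_3 = 1; cy_4 = 6; cz_4 = 7; r_4 = 1; h_4 = 2; cx_5 = 1; cy_5 = 6; cz_5 = 1; r_5 = 1; cx_6 = 4; cy_6 = 6; cz_6 = 3; d_6 = 2; h_6 = 2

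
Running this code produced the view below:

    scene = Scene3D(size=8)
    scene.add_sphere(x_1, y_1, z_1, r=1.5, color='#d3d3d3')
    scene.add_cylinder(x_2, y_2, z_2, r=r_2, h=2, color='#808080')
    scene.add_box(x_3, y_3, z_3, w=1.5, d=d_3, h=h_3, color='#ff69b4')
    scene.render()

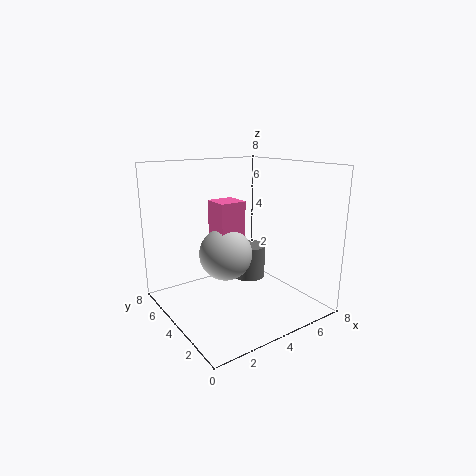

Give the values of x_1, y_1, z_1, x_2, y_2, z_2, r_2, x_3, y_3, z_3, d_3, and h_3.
x_1 = 3.5
y_1 = 4.5
z_1 = 3
x_2 = 5.5
y_2 = 5
z_2 = 1
r_2 = 1
x_3 = 3
y_3 = 4
z_3 = 2.5
d_3 = 1.5
h_3 = 3.5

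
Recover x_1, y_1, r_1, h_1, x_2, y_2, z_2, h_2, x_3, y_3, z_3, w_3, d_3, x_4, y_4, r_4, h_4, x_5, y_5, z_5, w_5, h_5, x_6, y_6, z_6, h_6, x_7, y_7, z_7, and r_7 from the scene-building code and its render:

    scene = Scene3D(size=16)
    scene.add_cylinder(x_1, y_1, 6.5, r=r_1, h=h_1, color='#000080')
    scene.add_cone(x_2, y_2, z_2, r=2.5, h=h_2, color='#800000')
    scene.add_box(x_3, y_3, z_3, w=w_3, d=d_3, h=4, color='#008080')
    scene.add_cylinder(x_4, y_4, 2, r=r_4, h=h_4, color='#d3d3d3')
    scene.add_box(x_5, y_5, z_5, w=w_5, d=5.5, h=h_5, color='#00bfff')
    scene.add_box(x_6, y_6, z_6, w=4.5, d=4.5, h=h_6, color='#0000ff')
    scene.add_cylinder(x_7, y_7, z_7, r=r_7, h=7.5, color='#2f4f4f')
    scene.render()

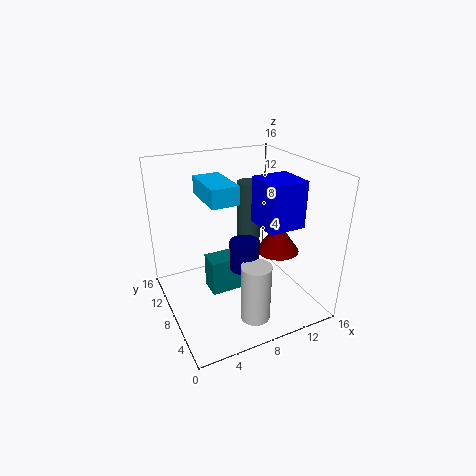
x_1 = 7; y_1 = 4.5; r_1 = 1.5; h_1 = 3; x_2 = 13; y_2 = 7.5; z_2 = 5.5; h_2 = 3.5; x_3 = 4.5; y_3 = 7; z_3 = 2; w_3 = 4.5; d_3 = 2.5; x_4 = 7; y_4 = 2; r_4 = 1.5; h_4 = 6; x_5 = 4.5; y_5 = 6.5; z_5 = 12.5; w_5 = 3; h_5 = 2; x_6 = 11; y_6 = 6; z_6 = 8.5; h_6 = 5.5; x_7 = 12; y_7 = 13; z_7 = 5; r_7 = 1.5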